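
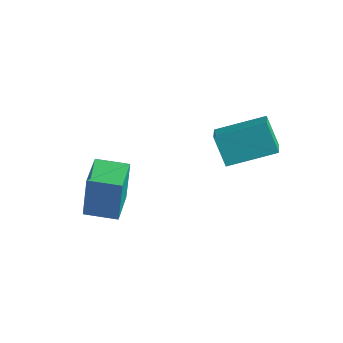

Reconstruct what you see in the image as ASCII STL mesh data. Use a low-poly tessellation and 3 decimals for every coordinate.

solid 
facet normal -0.797 -0.601 0.062
outer loop
vertex -3.108 -2.797 1.436
vertex -4.071 -1.547 1.169
vertex -3.009 -3.122 -0.443
endloop
endfacet
facet normal 0.602 -0.781 0.167
outer loop
vertex -1.909 -2.293 -0.529
vertex -3.108 -2.797 1.436
vertex -3.009 -3.122 -0.443
endloop
endfacet
facet normal -0.797 -0.601 0.062
outer loop
vertex -3.009 -3.122 -0.443
vertex -4.071 -1.547 1.169
vertex -3.972 -1.872 -0.711
endloop
endfacet
facet normal 0.052 -0.171 -0.984
outer loop
vertex -3.972 -1.872 -0.711
vertex -1.909 -2.293 -0.529
vertex -3.009 -3.122 -0.443
endloop
endfacet
facet normal -0.052 0.170 0.984
outer loop
vertex -3.108 -2.797 1.436
vertex -2.971 -0.718 1.083
vertex -4.071 -1.547 1.169
endloop
endfacet
facet normal 0.602 -0.781 0.167
outer loop
vertex -2.008 -1.968 1.351
vertex -3.108 -2.797 1.436
vertex -1.909 -2.293 -0.529
endloop
endfacet
facet normal -0.052 0.171 0.984
outer loop
vertex -2.008 -1.968 1.351
vertex -2.971 -0.718 1.083
vertex -3.108 -2.797 1.436
endloop
endfacet
facet normal -0.602 0.781 -0.167
outer loop
vertex -4.071 -1.547 1.169
vertex -2.971 -0.718 1.083
vertex -3.972 -1.872 -0.711
endloop
endfacet
facet normal 0.052 -0.170 -0.984
outer loop
vertex -2.872 -1.043 -0.796
vertex -1.909 -2.293 -0.529
vertex -3.972 -1.872 -0.711
endloop
endfacet
facet normal -0.602 0.781 -0.167
outer loop
vertex -3.972 -1.872 -0.711
vertex -2.971 -0.718 1.083
vertex -2.872 -1.043 -0.796
endloop
endfacet
facet normal 0.797 0.601 -0.062
outer loop
vertex -2.872 -1.043 -0.796
vertex -2.008 -1.968 1.351
vertex -1.909 -2.293 -0.529
endloop
endfacet
facet normal 0.797 0.601 -0.062
outer loop
vertex -2.971 -0.718 1.083
vertex -2.008 -1.968 1.351
vertex -2.872 -1.043 -0.796
endloop
endfacet
facet normal -0.571 -0.759 -0.313
outer loop
vertex 0.302 0.516 4.456
vertex -0.273 1.113 4.057
vertex 1.058 0.443 3.256
endloop
endfacet
facet normal 0.625 -0.649 0.433
outer loop
vertex 2.233 2.007 3.903
vertex 0.302 0.516 4.456
vertex 1.058 0.443 3.256
endloop
endfacet
facet normal -0.571 -0.758 -0.314
outer loop
vertex 1.058 0.443 3.256
vertex -0.273 1.113 4.057
vertex 0.483 1.041 2.858
endloop
endfacet
facet normal 0.532 -0.050 -0.845
outer loop
vertex 0.483 1.041 2.858
vertex 2.233 2.007 3.903
vertex 1.058 0.443 3.256
endloop
endfacet
facet normal -0.533 0.051 0.845
outer loop
vertex 0.302 0.516 4.456
vertex 0.902 2.677 4.704
vertex -0.273 1.113 4.057
endloop
endfacet
facet normal 0.625 -0.649 0.433
outer loop
vertex 1.477 2.079 5.102
vertex 0.302 0.516 4.456
vertex 2.233 2.007 3.903
endloop
endfacet
facet normal -0.532 0.051 0.845
outer loop
vertex 1.477 2.079 5.102
vertex 0.902 2.677 4.704
vertex 0.302 0.516 4.456
endloop
endfacet
facet normal -0.625 0.649 -0.433
outer loop
vertex -0.273 1.113 4.057
vertex 0.902 2.677 4.704
vertex 0.483 1.041 2.858
endloop
endfacet
facet normal 0.533 -0.051 -0.845
outer loop
vertex 1.658 2.604 3.504
vertex 2.233 2.007 3.903
vertex 0.483 1.041 2.858
endloop
endfacet
facet normal -0.625 0.649 -0.433
outer loop
vertex 0.483 1.041 2.858
vertex 0.902 2.677 4.704
vertex 1.658 2.604 3.504
endloop
endfacet
facet normal 0.570 0.759 0.314
outer loop
vertex 1.658 2.604 3.504
vertex 1.477 2.079 5.102
vertex 2.233 2.007 3.903
endloop
endfacet
facet normal 0.571 0.758 0.314
outer loop
vertex 0.902 2.677 4.704
vertex 1.477 2.079 5.102
vertex 1.658 2.604 3.504
endloop
endfacet

endsolid


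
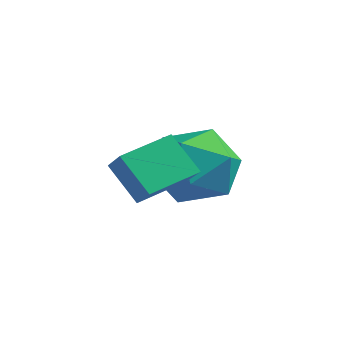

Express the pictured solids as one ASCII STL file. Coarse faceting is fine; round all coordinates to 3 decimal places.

solid 
facet normal -0.693 0.334 -0.638
outer loop
vertex -0.122 -3.751 0.257
vertex 0.193 -2.535 0.552
vertex 0.651 -3.748 -0.581
endloop
endfacet
facet normal -0.244 -0.943 -0.228
outer loop
vertex 1.227 -4.025 -0.052
vertex -0.122 -3.751 0.257
vertex 0.651 -3.748 -0.581
endloop
endfacet
facet normal -0.694 0.334 -0.638
outer loop
vertex 0.651 -3.748 -0.581
vertex 0.193 -2.535 0.552
vertex 0.966 -2.532 -0.287
endloop
endfacet
facet normal 0.677 0.003 -0.736
outer loop
vertex 0.966 -2.532 -0.287
vertex 1.227 -4.025 -0.052
vertex 0.651 -3.748 -0.581
endloop
endfacet
facet normal -0.677 -0.003 0.736
outer loop
vertex -0.122 -3.751 0.257
vertex 0.769 -2.812 1.081
vertex 0.193 -2.535 0.552
endloop
endfacet
facet normal -0.244 -0.943 -0.228
outer loop
vertex 0.454 -4.028 0.787
vertex -0.122 -3.751 0.257
vertex 1.227 -4.025 -0.052
endloop
endfacet
facet normal -0.678 -0.002 0.735
outer loop
vertex 0.454 -4.028 0.787
vertex 0.769 -2.812 1.081
vertex -0.122 -3.751 0.257
endloop
endfacet
facet normal 0.244 0.943 0.228
outer loop
vertex 0.193 -2.535 0.552
vertex 0.769 -2.812 1.081
vertex 0.966 -2.532 -0.287
endloop
endfacet
facet normal 0.678 0.003 -0.735
outer loop
vertex 1.542 -2.809 0.243
vertex 1.227 -4.025 -0.052
vertex 0.966 -2.532 -0.287
endloop
endfacet
facet normal 0.244 0.943 0.228
outer loop
vertex 0.966 -2.532 -0.287
vertex 0.769 -2.812 1.081
vertex 1.542 -2.809 0.243
endloop
endfacet
facet normal 0.694 -0.334 0.638
outer loop
vertex 1.542 -2.809 0.243
vertex 0.454 -4.028 0.787
vertex 1.227 -4.025 -0.052
endloop
endfacet
facet normal 0.693 -0.334 0.638
outer loop
vertex 0.769 -2.812 1.081
vertex 0.454 -4.028 0.787
vertex 1.542 -2.809 0.243
endloop
endfacet
facet normal -0.015 0.925 0.381
outer loop
vertex -0.292 -0.593 -0.362
vertex 0.335 -0.935 0.494
vertex 0.82 -0.546 -0.431
endloop
endfacet
facet normal -0.060 0.942 -0.331
outer loop
vertex -0.292 -0.593 -0.362
vertex 0.82 -0.546 -0.431
vertex 0.221 -0.892 -1.305
endloop
endfacet
facet normal -0.636 0.566 -0.525
outer loop
vertex -0.292 -0.593 -0.362
vertex 0.221 -0.892 -1.305
vertex -0.634 -1.495 -0.92
endloop
endfacet
facet normal -0.946 0.317 0.067
outer loop
vertex -0.292 -0.593 -0.362
vertex -0.634 -1.495 -0.92
vertex -0.564 -1.521 0.192
endloop
endfacet
facet normal -0.562 0.539 0.627
outer loop
vertex -0.292 -0.593 -0.362
vertex -0.564 -1.521 0.192
vertex 0.335 -0.935 0.494
endloop
endfacet
facet normal 0.516 0.614 -0.597
outer loop
vertex 0.221 -0.892 -1.305
vertex 0.82 -0.546 -0.431
vertex 1.164 -1.419 -1.032
endloop
endfacet
facet normal 0.589 0.587 0.556
outer loop
vertex 0.82 -0.546 -0.431
vertex 0.335 -0.935 0.494
vertex 1.234 -1.445 0.08
endloop
endfacet
facet normal -0.297 -0.037 0.954
outer loop
vertex 0.335 -0.935 0.494
vertex -0.564 -1.521 0.192
vertex 0.379 -2.048 0.465
endloop
endfacet
facet normal -0.917 -0.395 0.049
outer loop
vertex -0.564 -1.521 0.192
vertex -0.634 -1.495 -0.92
vertex -0.22 -2.394 -0.409
endloop
endfacet
facet normal -0.415 0.007 -0.910
outer loop
vertex -0.634 -1.495 -0.92
vertex 0.221 -0.892 -1.305
vertex 0.265 -2.005 -1.334
endloop
endfacet
facet normal 0.946 -0.317 -0.067
outer loop
vertex 0.892 -2.347 -0.478
vertex 1.164 -1.419 -1.032
vertex 1.234 -1.445 0.08
endloop
endfacet
facet normal 0.636 -0.566 0.525
outer loop
vertex 0.892 -2.347 -0.478
vertex 1.234 -1.445 0.08
vertex 0.379 -2.048 0.465
endloop
endfacet
facet normal 0.060 -0.942 0.331
outer loop
vertex 0.892 -2.347 -0.478
vertex 0.379 -2.048 0.465
vertex -0.22 -2.394 -0.409
endloop
endfacet
facet normal 0.015 -0.925 -0.381
outer loop
vertex 0.892 -2.347 -0.478
vertex -0.22 -2.394 -0.409
vertex 0.265 -2.005 -1.334
endloop
endfacet
facet normal 0.562 -0.539 -0.627
outer loop
vertex 0.892 -2.347 -0.478
vertex 0.265 -2.005 -1.334
vertex 1.164 -1.419 -1.032
endloop
endfacet
facet normal 0.917 0.395 -0.049
outer loop
vertex 1.234 -1.445 0.08
vertex 1.164 -1.419 -1.032
vertex 0.82 -0.546 -0.431
endloop
endfacet
facet normal 0.415 -0.007 0.910
outer loop
vertex 0.379 -2.048 0.465
vertex 1.234 -1.445 0.08
vertex 0.335 -0.935 0.494
endloop
endfacet
facet normal -0.516 -0.614 0.597
outer loop
vertex -0.22 -2.394 -0.409
vertex 0.379 -2.048 0.465
vertex -0.564 -1.521 0.192
endloop
endfacet
facet normal -0.589 -0.587 -0.556
outer loop
vertex 0.265 -2.005 -1.334
vertex -0.22 -2.394 -0.409
vertex -0.634 -1.495 -0.92
endloop
endfacet
facet normal 0.297 0.037 -0.954
outer loop
vertex 1.164 -1.419 -1.032
vertex 0.265 -2.005 -1.334
vertex 0.221 -0.892 -1.305
endloop
endfacet

endsolid


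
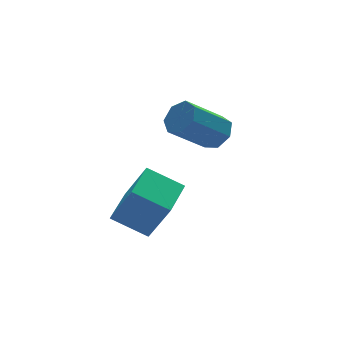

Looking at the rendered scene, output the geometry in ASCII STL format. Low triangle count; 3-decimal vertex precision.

solid 
facet normal 0.765 -0.027 -0.643
outer loop
vertex 0.272 0.926 3.492
vertex -0.147 0.575 3.008
vertex -0.052 1.294 3.091
endloop
endfacet
facet normal 0.391 0.813 0.431
outer loop
vertex 0.272 0.926 3.492
vertex -0.052 1.294 3.091
vertex -1.113 0.975 4.656
endloop
endfacet
facet normal 0.392 0.813 0.431
outer loop
vertex -1.113 0.975 4.656
vertex -0.052 1.294 3.091
vertex -1.437 1.344 4.255
endloop
endfacet
facet normal -0.765 0.028 0.644
outer loop
vertex -1.113 0.975 4.656
vertex -1.437 1.344 4.255
vertex -1.533 0.625 4.172
endloop
endfacet
facet normal 0.765 -0.027 -0.644
outer loop
vertex -0.052 1.294 3.091
vertex -0.147 0.575 3.008
vertex -0.448 1.121 2.628
endloop
endfacet
facet normal -0.155 0.962 -0.226
outer loop
vertex -0.052 1.294 3.091
vertex -0.448 1.121 2.628
vertex -1.437 1.344 4.255
endloop
endfacet
facet normal -0.155 0.962 -0.226
outer loop
vertex -1.437 1.344 4.255
vertex -0.448 1.121 2.628
vertex -1.833 1.171 3.792
endloop
endfacet
facet normal -0.765 0.028 0.644
outer loop
vertex -1.437 1.344 4.255
vertex -1.833 1.171 3.792
vertex -1.533 0.625 4.172
endloop
endfacet
facet normal 0.765 -0.026 -0.644
outer loop
vertex -0.448 1.121 2.628
vertex -0.147 0.575 3.008
vertex -0.617 0.537 2.451
endloop
endfacet
facet normal -0.585 0.386 -0.713
outer loop
vertex -0.448 1.121 2.628
vertex -0.617 0.537 2.451
vertex -1.833 1.171 3.792
endloop
endfacet
facet normal -0.585 0.386 -0.713
outer loop
vertex -1.833 1.171 3.792
vertex -0.617 0.537 2.451
vertex -2.002 0.587 3.615
endloop
endfacet
facet normal -0.766 0.027 0.643
outer loop
vertex -1.833 1.171 3.792
vertex -2.002 0.587 3.615
vertex -1.533 0.625 4.172
endloop
endfacet
facet normal 0.765 -0.027 -0.644
outer loop
vertex -0.617 0.537 2.451
vertex -0.147 0.575 3.008
vertex -0.433 -0.018 2.693
endloop
endfacet
facet normal -0.575 -0.480 -0.663
outer loop
vertex -0.617 0.537 2.451
vertex -0.433 -0.018 2.693
vertex -2.002 0.587 3.615
endloop
endfacet
facet normal -0.575 -0.479 -0.664
outer loop
vertex -2.002 0.587 3.615
vertex -0.433 -0.018 2.693
vertex -1.818 0.031 3.857
endloop
endfacet
facet normal -0.766 0.026 0.643
outer loop
vertex -2.002 0.587 3.615
vertex -1.818 0.031 3.857
vertex -1.533 0.625 4.172
endloop
endfacet
facet normal 0.766 -0.028 -0.643
outer loop
vertex -0.433 -0.018 2.693
vertex -0.147 0.575 3.008
vertex -0.034 -0.127 3.173
endloop
endfacet
facet normal -0.131 -0.985 -0.115
outer loop
vertex -0.433 -0.018 2.693
vertex -0.034 -0.127 3.173
vertex -1.818 0.031 3.857
endloop
endfacet
facet normal -0.131 -0.985 -0.113
outer loop
vertex -1.818 0.031 3.857
vertex -0.034 -0.127 3.173
vertex -1.419 -0.077 4.337
endloop
endfacet
facet normal -0.766 0.027 0.643
outer loop
vertex -1.818 0.031 3.857
vertex -1.419 -0.077 4.337
vertex -1.533 0.625 4.172
endloop
endfacet
facet normal 0.765 -0.028 -0.643
outer loop
vertex -0.034 -0.127 3.173
vertex -0.147 0.575 3.008
vertex 0.28 0.293 3.528
endloop
endfacet
facet normal 0.411 -0.748 0.521
outer loop
vertex -0.034 -0.127 3.173
vertex 0.28 0.293 3.528
vertex -1.419 -0.077 4.337
endloop
endfacet
facet normal 0.411 -0.748 0.521
outer loop
vertex -1.419 -0.077 4.337
vertex 0.28 0.293 3.528
vertex -1.105 0.343 4.692
endloop
endfacet
facet normal -0.765 0.027 0.644
outer loop
vertex -1.419 -0.077 4.337
vertex -1.105 0.343 4.692
vertex -1.533 0.625 4.172
endloop
endfacet
facet normal 0.765 -0.027 -0.643
outer loop
vertex 0.28 0.293 3.528
vertex -0.147 0.575 3.008
vertex 0.272 0.926 3.492
endloop
endfacet
facet normal 0.644 0.052 0.764
outer loop
vertex 0.28 0.293 3.528
vertex 0.272 0.926 3.492
vertex -1.105 0.343 4.692
endloop
endfacet
facet normal 0.644 0.052 0.764
outer loop
vertex -1.105 0.343 4.692
vertex 0.272 0.926 3.492
vertex -1.113 0.975 4.656
endloop
endfacet
facet normal -0.765 0.027 0.644
outer loop
vertex -1.105 0.343 4.692
vertex -1.113 0.975 4.656
vertex -1.533 0.625 4.172
endloop
endfacet
facet normal -0.720 -0.688 -0.096
outer loop
vertex -3.799 -2.883 2.514
vertex -4.716 -2.014 3.162
vertex -4.237 -2.212 0.992
endloop
endfacet
facet normal 0.646 -0.612 -0.456
outer loop
vertex -3.144 -1.166 1.138
vertex -3.799 -2.883 2.514
vertex -4.237 -2.212 0.992
endloop
endfacet
facet normal -0.719 -0.688 -0.096
outer loop
vertex -4.237 -2.212 0.992
vertex -4.716 -2.014 3.162
vertex -5.155 -1.343 1.64
endloop
endfacet
facet normal -0.255 0.390 -0.885
outer loop
vertex -5.155 -1.343 1.64
vertex -3.144 -1.166 1.138
vertex -4.237 -2.212 0.992
endloop
endfacet
facet normal 0.255 -0.390 0.885
outer loop
vertex -3.799 -2.883 2.514
vertex -3.623 -0.968 3.308
vertex -4.716 -2.014 3.162
endloop
endfacet
facet normal 0.646 -0.612 -0.456
outer loop
vertex -2.705 -1.837 2.66
vertex -3.799 -2.883 2.514
vertex -3.144 -1.166 1.138
endloop
endfacet
facet normal 0.255 -0.390 0.885
outer loop
vertex -2.705 -1.837 2.66
vertex -3.623 -0.968 3.308
vertex -3.799 -2.883 2.514
endloop
endfacet
facet normal -0.646 0.612 0.456
outer loop
vertex -4.716 -2.014 3.162
vertex -3.623 -0.968 3.308
vertex -5.155 -1.343 1.64
endloop
endfacet
facet normal -0.255 0.390 -0.885
outer loop
vertex -4.061 -0.297 1.786
vertex -3.144 -1.166 1.138
vertex -5.155 -1.343 1.64
endloop
endfacet
facet normal -0.646 0.612 0.456
outer loop
vertex -5.155 -1.343 1.64
vertex -3.623 -0.968 3.308
vertex -4.061 -0.297 1.786
endloop
endfacet
facet normal 0.720 0.688 0.096
outer loop
vertex -4.061 -0.297 1.786
vertex -2.705 -1.837 2.66
vertex -3.144 -1.166 1.138
endloop
endfacet
facet normal 0.719 0.688 0.096
outer loop
vertex -3.623 -0.968 3.308
vertex -2.705 -1.837 2.66
vertex -4.061 -0.297 1.786
endloop
endfacet

endsolid


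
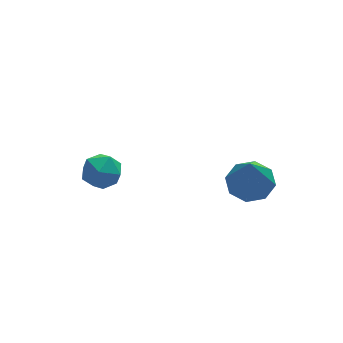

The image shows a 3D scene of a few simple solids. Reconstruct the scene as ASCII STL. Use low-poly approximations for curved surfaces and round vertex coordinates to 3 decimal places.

solid 
facet normal -0.038 0.975 -0.221
outer loop
vertex -3.312 4.351 -0.45
vertex -3.961 4.393 -0.153
vertex -3.378 4.506 0.245
endloop
endfacet
facet normal 0.636 0.764 -0.110
outer loop
vertex -3.312 4.351 -0.45
vertex -3.378 4.506 0.245
vertex -2.87 4.052 0.026
endloop
endfacet
facet normal 0.782 0.242 -0.574
outer loop
vertex -3.312 4.351 -0.45
vertex -2.87 4.052 0.026
vertex -3.14 3.659 -0.507
endloop
endfacet
facet normal 0.201 0.130 -0.971
outer loop
vertex -3.312 4.351 -0.45
vertex -3.14 3.659 -0.507
vertex -3.814 3.87 -0.618
endloop
endfacet
facet normal -0.307 0.583 -0.752
outer loop
vertex -3.312 4.351 -0.45
vertex -3.814 3.87 -0.618
vertex -3.961 4.393 -0.153
endloop
endfacet
facet normal 0.676 0.493 0.548
outer loop
vertex -2.87 4.052 0.026
vertex -3.378 4.506 0.245
vertex -3.246 3.91 0.618
endloop
endfacet
facet normal -0.413 0.833 0.369
outer loop
vertex -3.378 4.506 0.245
vertex -3.961 4.393 -0.153
vertex -3.92 4.121 0.507
endloop
endfacet
facet normal -0.848 0.198 -0.491
outer loop
vertex -3.961 4.393 -0.153
vertex -3.814 3.87 -0.618
vertex -4.19 3.728 -0.026
endloop
endfacet
facet normal -0.028 -0.535 -0.845
outer loop
vertex -3.814 3.87 -0.618
vertex -3.14 3.659 -0.507
vertex -3.682 3.274 -0.245
endloop
endfacet
facet normal 0.913 -0.353 -0.202
outer loop
vertex -3.14 3.659 -0.507
vertex -2.87 4.052 0.026
vertex -3.099 3.387 0.153
endloop
endfacet
facet normal -0.201 -0.130 0.971
outer loop
vertex -3.748 3.429 0.45
vertex -3.246 3.91 0.618
vertex -3.92 4.121 0.507
endloop
endfacet
facet normal -0.782 -0.242 0.574
outer loop
vertex -3.748 3.429 0.45
vertex -3.92 4.121 0.507
vertex -4.19 3.728 -0.026
endloop
endfacet
facet normal -0.636 -0.764 0.110
outer loop
vertex -3.748 3.429 0.45
vertex -4.19 3.728 -0.026
vertex -3.682 3.274 -0.245
endloop
endfacet
facet normal 0.038 -0.975 0.221
outer loop
vertex -3.748 3.429 0.45
vertex -3.682 3.274 -0.245
vertex -3.099 3.387 0.153
endloop
endfacet
facet normal 0.307 -0.583 0.752
outer loop
vertex -3.748 3.429 0.45
vertex -3.099 3.387 0.153
vertex -3.246 3.91 0.618
endloop
endfacet
facet normal 0.028 0.535 0.845
outer loop
vertex -3.92 4.121 0.507
vertex -3.246 3.91 0.618
vertex -3.378 4.506 0.245
endloop
endfacet
facet normal -0.913 0.353 0.202
outer loop
vertex -4.19 3.728 -0.026
vertex -3.92 4.121 0.507
vertex -3.961 4.393 -0.153
endloop
endfacet
facet normal -0.676 -0.493 -0.548
outer loop
vertex -3.682 3.274 -0.245
vertex -4.19 3.728 -0.026
vertex -3.814 3.87 -0.618
endloop
endfacet
facet normal 0.413 -0.833 -0.369
outer loop
vertex -3.099 3.387 0.153
vertex -3.682 3.274 -0.245
vertex -3.14 3.659 -0.507
endloop
endfacet
facet normal 0.848 -0.198 0.491
outer loop
vertex -3.246 3.91 0.618
vertex -3.099 3.387 0.153
vertex -2.87 4.052 0.026
endloop
endfacet
facet normal 0.185 0.414 -0.891
outer loop
vertex 0.356 1.326 1.609
vertex 0.01 0.763 1.276
vertex -0.198 1.423 1.539
endloop
endfacet
facet normal 0.031 0.695 0.718
outer loop
vertex 0.356 1.326 1.609
vertex -0.198 1.423 1.539
vertex -0.33 -0.003 2.924
endloop
endfacet
facet normal 0.185 0.413 -0.892
outer loop
vertex -0.198 1.423 1.539
vertex 0.01 0.763 1.276
vertex -0.63 1.133 1.315
endloop
endfacet
facet normal -0.645 0.562 0.517
outer loop
vertex -0.198 1.423 1.539
vertex -0.63 1.133 1.315
vertex -0.33 -0.003 2.924
endloop
endfacet
facet normal 0.185 0.414 -0.892
outer loop
vertex -0.63 1.133 1.315
vertex 0.01 0.763 1.276
vertex -0.687 0.626 1.068
endloop
endfacet
facet normal -0.981 0.016 0.194
outer loop
vertex -0.63 1.133 1.315
vertex -0.687 0.626 1.068
vertex -0.33 -0.003 2.924
endloop
endfacet
facet normal 0.184 0.415 -0.891
outer loop
vertex -0.687 0.626 1.068
vertex 0.01 0.763 1.276
vertex -0.336 0.2 0.942
endloop
endfacet
facet normal -0.779 -0.624 -0.062
outer loop
vertex -0.687 0.626 1.068
vertex -0.336 0.2 0.942
vertex -0.33 -0.003 2.924
endloop
endfacet
facet normal 0.184 0.415 -0.891
outer loop
vertex -0.336 0.2 0.942
vertex 0.01 0.763 1.276
vertex 0.218 0.104 1.012
endloop
endfacet
facet normal -0.158 -0.982 -0.100
outer loop
vertex -0.336 0.2 0.942
vertex 0.218 0.104 1.012
vertex -0.33 -0.003 2.924
endloop
endfacet
facet normal 0.184 0.415 -0.891
outer loop
vertex 0.218 0.104 1.012
vertex 0.01 0.763 1.276
vertex 0.65 0.394 1.236
endloop
endfacet
facet normal 0.518 -0.849 0.101
outer loop
vertex 0.218 0.104 1.012
vertex 0.65 0.394 1.236
vertex -0.33 -0.003 2.924
endloop
endfacet
facet normal 0.183 0.414 -0.891
outer loop
vertex 0.65 0.394 1.236
vertex 0.01 0.763 1.276
vertex 0.707 0.9 1.483
endloop
endfacet
facet normal 0.853 -0.303 0.424
outer loop
vertex 0.65 0.394 1.236
vertex 0.707 0.9 1.483
vertex -0.33 -0.003 2.924
endloop
endfacet
facet normal 0.183 0.415 -0.891
outer loop
vertex 0.707 0.9 1.483
vertex 0.01 0.763 1.276
vertex 0.356 1.326 1.609
endloop
endfacet
facet normal 0.652 0.336 0.680
outer loop
vertex 0.707 0.9 1.483
vertex 0.356 1.326 1.609
vertex -0.33 -0.003 2.924
endloop
endfacet

endsolid


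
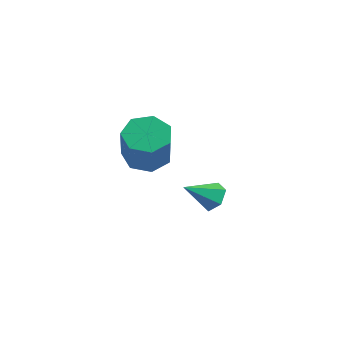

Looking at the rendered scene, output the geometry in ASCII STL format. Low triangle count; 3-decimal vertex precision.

solid 
facet normal -0.630 0.364 -0.686
outer loop
vertex -1.711 -0.084 -1.094
vertex -2.294 -0.574 -0.819
vertex -2.115 0.18 -0.583
endloop
endfacet
facet normal 0.522 0.852 -0.028
outer loop
vertex -1.711 -0.084 -1.094
vertex -2.115 0.18 -0.583
vertex -0.444 -0.815 0.283
endloop
endfacet
facet normal 0.522 0.853 -0.027
outer loop
vertex -0.444 -0.815 0.283
vertex -2.115 0.18 -0.583
vertex -0.848 -0.552 0.795
endloop
endfacet
facet normal 0.631 -0.363 0.685
outer loop
vertex -0.444 -0.815 0.283
vertex -0.848 -0.552 0.795
vertex -1.026 -1.306 0.559
endloop
endfacet
facet normal -0.631 0.364 -0.685
outer loop
vertex -2.115 0.18 -0.583
vertex -2.294 -0.574 -0.819
vertex -2.654 -0.125 -0.249
endloop
endfacet
facet normal -0.124 0.824 0.552
outer loop
vertex -2.115 0.18 -0.583
vertex -2.654 -0.125 -0.249
vertex -0.848 -0.552 0.795
endloop
endfacet
facet normal -0.124 0.825 0.551
outer loop
vertex -0.848 -0.552 0.795
vertex -2.654 -0.125 -0.249
vertex -1.386 -0.856 1.129
endloop
endfacet
facet normal 0.631 -0.363 0.685
outer loop
vertex -0.848 -0.552 0.795
vertex -1.386 -0.856 1.129
vertex -1.026 -1.306 0.559
endloop
endfacet
facet normal -0.631 0.364 -0.685
outer loop
vertex -2.654 -0.125 -0.249
vertex -2.294 -0.574 -0.819
vertex -2.921 -0.768 -0.345
endloop
endfacet
facet normal -0.677 0.174 0.715
outer loop
vertex -2.654 -0.125 -0.249
vertex -2.921 -0.768 -0.345
vertex -1.386 -0.856 1.129
endloop
endfacet
facet normal -0.677 0.175 0.715
outer loop
vertex -1.386 -0.856 1.129
vertex -2.921 -0.768 -0.345
vertex -1.654 -1.499 1.033
endloop
endfacet
facet normal 0.630 -0.365 0.686
outer loop
vertex -1.386 -0.856 1.129
vertex -1.654 -1.499 1.033
vertex -1.026 -1.306 0.559
endloop
endfacet
facet normal -0.631 0.363 -0.686
outer loop
vertex -2.921 -0.768 -0.345
vertex -2.294 -0.574 -0.819
vertex -2.716 -1.265 -0.797
endloop
endfacet
facet normal -0.719 -0.606 0.340
outer loop
vertex -2.921 -0.768 -0.345
vertex -2.716 -1.265 -0.797
vertex -1.654 -1.499 1.033
endloop
endfacet
facet normal -0.719 -0.606 0.340
outer loop
vertex -1.654 -1.499 1.033
vertex -2.716 -1.265 -0.797
vertex -1.449 -1.996 0.581
endloop
endfacet
facet normal 0.630 -0.364 0.686
outer loop
vertex -1.654 -1.499 1.033
vertex -1.449 -1.996 0.581
vertex -1.026 -1.306 0.559
endloop
endfacet
facet normal -0.631 0.363 -0.686
outer loop
vertex -2.716 -1.265 -0.797
vertex -2.294 -0.574 -0.819
vertex -2.193 -1.242 -1.266
endloop
endfacet
facet normal -0.220 -0.931 -0.291
outer loop
vertex -2.716 -1.265 -0.797
vertex -2.193 -1.242 -1.266
vertex -1.449 -1.996 0.581
endloop
endfacet
facet normal -0.222 -0.931 -0.291
outer loop
vertex -1.449 -1.996 0.581
vertex -2.193 -1.242 -1.266
vertex -0.926 -1.974 0.112
endloop
endfacet
facet normal 0.630 -0.364 0.686
outer loop
vertex -1.449 -1.996 0.581
vertex -0.926 -1.974 0.112
vertex -1.026 -1.306 0.559
endloop
endfacet
facet normal -0.630 0.364 -0.686
outer loop
vertex -2.193 -1.242 -1.266
vertex -2.294 -0.574 -0.819
vertex -1.746 -0.716 -1.398
endloop
endfacet
facet normal 0.445 -0.554 -0.703
outer loop
vertex -2.193 -1.242 -1.266
vertex -1.746 -0.716 -1.398
vertex -0.926 -1.974 0.112
endloop
endfacet
facet normal 0.444 -0.555 -0.703
outer loop
vertex -0.926 -1.974 0.112
vertex -1.746 -0.716 -1.398
vertex -0.478 -1.448 -0.02
endloop
endfacet
facet normal 0.630 -0.365 0.686
outer loop
vertex -0.926 -1.974 0.112
vertex -0.478 -1.448 -0.02
vertex -1.026 -1.306 0.559
endloop
endfacet
facet normal -0.630 0.365 -0.686
outer loop
vertex -1.746 -0.716 -1.398
vertex -2.294 -0.574 -0.819
vertex -1.711 -0.084 -1.094
endloop
endfacet
facet normal 0.774 0.239 -0.586
outer loop
vertex -1.746 -0.716 -1.398
vertex -1.711 -0.084 -1.094
vertex -0.478 -1.448 -0.02
endloop
endfacet
facet normal 0.774 0.239 -0.586
outer loop
vertex -0.478 -1.448 -0.02
vertex -1.711 -0.084 -1.094
vertex -0.444 -0.815 0.283
endloop
endfacet
facet normal 0.631 -0.362 0.686
outer loop
vertex -0.478 -1.448 -0.02
vertex -0.444 -0.815 0.283
vertex -1.026 -1.306 0.559
endloop
endfacet
facet normal 0.054 0.862 -0.505
outer loop
vertex -2.788 2.711 -3.255
vertex -3.215 2.49 -3.678
vertex -3.414 2.807 -3.158
endloop
endfacet
facet normal 0.168 0.108 0.980
outer loop
vertex -2.788 2.711 -3.255
vertex -3.414 2.807 -3.158
vertex -3.285 1.37 -3.022
endloop
endfacet
facet normal 0.053 0.862 -0.505
outer loop
vertex -3.414 2.807 -3.158
vertex -3.215 2.49 -3.678
vertex -3.841 2.586 -3.58
endloop
endfacet
facet normal -0.704 0.004 0.710
outer loop
vertex -3.414 2.807 -3.158
vertex -3.841 2.586 -3.58
vertex -3.285 1.37 -3.022
endloop
endfacet
facet normal 0.053 0.862 -0.504
outer loop
vertex -3.841 2.586 -3.58
vertex -3.215 2.49 -3.678
vertex -3.642 2.27 -4.1
endloop
endfacet
facet normal -0.894 -0.442 -0.073
outer loop
vertex -3.841 2.586 -3.58
vertex -3.642 2.27 -4.1
vertex -3.285 1.37 -3.022
endloop
endfacet
facet normal 0.053 0.862 -0.504
outer loop
vertex -3.642 2.27 -4.1
vertex -3.215 2.49 -3.678
vertex -3.017 2.174 -4.198
endloop
endfacet
facet normal -0.212 -0.784 -0.584
outer loop
vertex -3.642 2.27 -4.1
vertex -3.017 2.174 -4.198
vertex -3.285 1.37 -3.022
endloop
endfacet
facet normal 0.053 0.862 -0.504
outer loop
vertex -3.017 2.174 -4.198
vertex -3.215 2.49 -3.678
vertex -2.59 2.395 -3.775
endloop
endfacet
facet normal 0.663 -0.680 -0.314
outer loop
vertex -3.017 2.174 -4.198
vertex -2.59 2.395 -3.775
vertex -3.285 1.37 -3.022
endloop
endfacet
facet normal 0.053 0.862 -0.504
outer loop
vertex -2.59 2.395 -3.775
vertex -3.215 2.49 -3.678
vertex -2.788 2.711 -3.255
endloop
endfacet
facet normal 0.852 -0.235 0.467
outer loop
vertex -2.59 2.395 -3.775
vertex -2.788 2.711 -3.255
vertex -3.285 1.37 -3.022
endloop
endfacet

endsolid


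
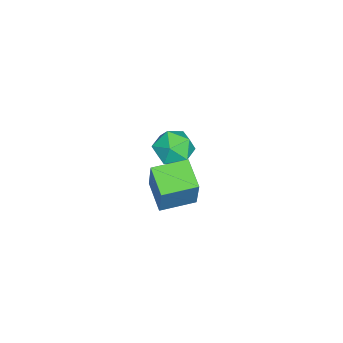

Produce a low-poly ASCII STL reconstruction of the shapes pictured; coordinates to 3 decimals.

solid 
facet normal 0.233 0.176 0.957
outer loop
vertex -1.892 0.898 1.257
vertex -1.997 -0.084 1.463
vertex -1.099 0.279 1.178
endloop
endfacet
facet normal 0.555 0.644 0.526
outer loop
vertex -1.892 0.898 1.257
vertex -1.099 0.279 1.178
vertex -1.258 0.988 0.477
endloop
endfacet
facet normal 0.050 0.987 0.155
outer loop
vertex -1.892 0.898 1.257
vertex -1.258 0.988 0.477
vertex -2.253 1.062 0.329
endloop
endfacet
facet normal -0.583 0.730 0.356
outer loop
vertex -1.892 0.898 1.257
vertex -2.253 1.062 0.329
vertex -2.71 0.4 0.939
endloop
endfacet
facet normal -0.471 0.229 0.852
outer loop
vertex -1.892 0.898 1.257
vertex -2.71 0.4 0.939
vertex -1.997 -0.084 1.463
endloop
endfacet
facet normal 0.958 0.278 0.064
outer loop
vertex -1.258 0.988 0.477
vertex -1.099 0.279 1.178
vertex -0.97 0.06 0.201
endloop
endfacet
facet normal 0.436 -0.480 0.762
outer loop
vertex -1.099 0.279 1.178
vertex -1.997 -0.084 1.463
vertex -1.427 -0.602 0.811
endloop
endfacet
facet normal -0.703 -0.394 0.592
outer loop
vertex -1.997 -0.084 1.463
vertex -2.71 0.4 0.939
vertex -2.422 -0.528 0.663
endloop
endfacet
facet normal -0.884 0.417 -0.210
outer loop
vertex -2.71 0.4 0.939
vertex -2.253 1.062 0.329
vertex -2.581 0.181 -0.038
endloop
endfacet
facet normal 0.142 0.832 -0.537
outer loop
vertex -2.253 1.062 0.329
vertex -1.258 0.988 0.477
vertex -1.683 0.544 -0.323
endloop
endfacet
facet normal 0.583 -0.730 -0.356
outer loop
vertex -1.788 -0.438 -0.117
vertex -0.97 0.06 0.201
vertex -1.427 -0.602 0.811
endloop
endfacet
facet normal -0.050 -0.987 -0.155
outer loop
vertex -1.788 -0.438 -0.117
vertex -1.427 -0.602 0.811
vertex -2.422 -0.528 0.663
endloop
endfacet
facet normal -0.555 -0.644 -0.526
outer loop
vertex -1.788 -0.438 -0.117
vertex -2.422 -0.528 0.663
vertex -2.581 0.181 -0.038
endloop
endfacet
facet normal -0.233 -0.176 -0.957
outer loop
vertex -1.788 -0.438 -0.117
vertex -2.581 0.181 -0.038
vertex -1.683 0.544 -0.323
endloop
endfacet
facet normal 0.471 -0.229 -0.852
outer loop
vertex -1.788 -0.438 -0.117
vertex -1.683 0.544 -0.323
vertex -0.97 0.06 0.201
endloop
endfacet
facet normal 0.884 -0.417 0.210
outer loop
vertex -1.427 -0.602 0.811
vertex -0.97 0.06 0.201
vertex -1.099 0.279 1.178
endloop
endfacet
facet normal -0.142 -0.832 0.537
outer loop
vertex -2.422 -0.528 0.663
vertex -1.427 -0.602 0.811
vertex -1.997 -0.084 1.463
endloop
endfacet
facet normal -0.958 -0.278 -0.064
outer loop
vertex -2.581 0.181 -0.038
vertex -2.422 -0.528 0.663
vertex -2.71 0.4 0.939
endloop
endfacet
facet normal -0.436 0.480 -0.762
outer loop
vertex -1.683 0.544 -0.323
vertex -2.581 0.181 -0.038
vertex -2.253 1.062 0.329
endloop
endfacet
facet normal 0.703 0.394 -0.592
outer loop
vertex -0.97 0.06 0.201
vertex -1.683 0.544 -0.323
vertex -1.258 0.988 0.477
endloop
endfacet
facet normal -0.758 -0.523 0.390
outer loop
vertex 2.979 0.697 3.795
vertex 2.152 1.98 3.909
vertex 2.279 0.403 2.042
endloop
endfacet
facet normal 0.540 -0.839 -0.075
outer loop
vertex 3.348 1.14 1.491
vertex 2.979 0.697 3.795
vertex 2.279 0.403 2.042
endloop
endfacet
facet normal -0.758 -0.523 0.390
outer loop
vertex 2.279 0.403 2.042
vertex 2.152 1.98 3.909
vertex 1.453 1.685 2.156
endloop
endfacet
facet normal -0.366 -0.154 -0.918
outer loop
vertex 1.453 1.685 2.156
vertex 3.348 1.14 1.491
vertex 2.279 0.403 2.042
endloop
endfacet
facet normal 0.366 0.155 0.918
outer loop
vertex 2.979 0.697 3.795
vertex 3.221 2.717 3.358
vertex 2.152 1.98 3.909
endloop
endfacet
facet normal 0.541 -0.838 -0.075
outer loop
vertex 4.047 1.435 3.244
vertex 2.979 0.697 3.795
vertex 3.348 1.14 1.491
endloop
endfacet
facet normal 0.367 0.155 0.917
outer loop
vertex 4.047 1.435 3.244
vertex 3.221 2.717 3.358
vertex 2.979 0.697 3.795
endloop
endfacet
facet normal -0.540 0.838 0.074
outer loop
vertex 2.152 1.98 3.909
vertex 3.221 2.717 3.358
vertex 1.453 1.685 2.156
endloop
endfacet
facet normal -0.366 -0.155 -0.917
outer loop
vertex 2.521 2.423 1.605
vertex 3.348 1.14 1.491
vertex 1.453 1.685 2.156
endloop
endfacet
facet normal -0.540 0.838 0.075
outer loop
vertex 1.453 1.685 2.156
vertex 3.221 2.717 3.358
vertex 2.521 2.423 1.605
endloop
endfacet
facet normal 0.758 0.523 -0.390
outer loop
vertex 2.521 2.423 1.605
vertex 4.047 1.435 3.244
vertex 3.348 1.14 1.491
endloop
endfacet
facet normal 0.758 0.523 -0.390
outer loop
vertex 3.221 2.717 3.358
vertex 4.047 1.435 3.244
vertex 2.521 2.423 1.605
endloop
endfacet

endsolid


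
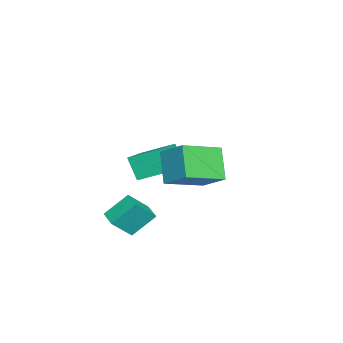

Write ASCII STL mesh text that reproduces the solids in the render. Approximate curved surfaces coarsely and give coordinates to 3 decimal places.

solid 
facet normal -0.483 0.492 -0.724
outer loop
vertex 2.66 0.825 -0.604
vertex 3.389 1.375 -0.717
vertex 3.221 -0.131 -1.628
endloop
endfacet
facet normal -0.793 -0.597 0.123
outer loop
vertex 3.931 -0.855 -0.563
vertex 2.66 0.825 -0.604
vertex 3.221 -0.131 -1.628
endloop
endfacet
facet normal -0.482 0.492 -0.725
outer loop
vertex 3.221 -0.131 -1.628
vertex 3.389 1.375 -0.717
vertex 3.951 0.418 -1.741
endloop
endfacet
facet normal 0.372 -0.634 -0.679
outer loop
vertex 3.951 0.418 -1.741
vertex 3.931 -0.855 -0.563
vertex 3.221 -0.131 -1.628
endloop
endfacet
facet normal -0.372 0.633 0.679
outer loop
vertex 2.66 0.825 -0.604
vertex 4.099 0.651 0.348
vertex 3.389 1.375 -0.717
endloop
endfacet
facet normal -0.793 -0.597 0.123
outer loop
vertex 3.369 0.102 0.461
vertex 2.66 0.825 -0.604
vertex 3.931 -0.855 -0.563
endloop
endfacet
facet normal -0.372 0.634 0.678
outer loop
vertex 3.369 0.102 0.461
vertex 4.099 0.651 0.348
vertex 2.66 0.825 -0.604
endloop
endfacet
facet normal 0.793 0.597 -0.123
outer loop
vertex 3.389 1.375 -0.717
vertex 4.099 0.651 0.348
vertex 3.951 0.418 -1.741
endloop
endfacet
facet normal 0.373 -0.633 -0.678
outer loop
vertex 4.66 -0.305 -0.676
vertex 3.931 -0.855 -0.563
vertex 3.951 0.418 -1.741
endloop
endfacet
facet normal 0.793 0.597 -0.123
outer loop
vertex 3.951 0.418 -1.741
vertex 4.099 0.651 0.348
vertex 4.66 -0.305 -0.676
endloop
endfacet
facet normal 0.483 -0.492 0.725
outer loop
vertex 4.66 -0.305 -0.676
vertex 3.369 0.102 0.461
vertex 3.931 -0.855 -0.563
endloop
endfacet
facet normal 0.483 -0.493 0.724
outer loop
vertex 4.099 0.651 0.348
vertex 3.369 0.102 0.461
vertex 4.66 -0.305 -0.676
endloop
endfacet
facet normal -0.621 -0.246 0.744
outer loop
vertex 3.703 2.618 4.108
vertex 2.266 4.023 3.373
vertex 3.06 1.484 3.197
endloop
endfacet
facet normal 0.671 -0.657 0.344
outer loop
vertex 4.154 1.917 1.887
vertex 3.703 2.618 4.108
vertex 3.06 1.484 3.197
endloop
endfacet
facet normal -0.622 -0.246 0.744
outer loop
vertex 3.06 1.484 3.197
vertex 2.266 4.023 3.373
vertex 1.624 2.889 2.461
endloop
endfacet
facet normal -0.404 -0.713 -0.573
outer loop
vertex 1.624 2.889 2.461
vertex 4.154 1.917 1.887
vertex 3.06 1.484 3.197
endloop
endfacet
facet normal 0.404 0.713 0.573
outer loop
vertex 3.703 2.618 4.108
vertex 3.36 4.456 2.063
vertex 2.266 4.023 3.373
endloop
endfacet
facet normal 0.672 -0.656 0.344
outer loop
vertex 4.796 3.051 2.799
vertex 3.703 2.618 4.108
vertex 4.154 1.917 1.887
endloop
endfacet
facet normal 0.404 0.713 0.573
outer loop
vertex 4.796 3.051 2.799
vertex 3.36 4.456 2.063
vertex 3.703 2.618 4.108
endloop
endfacet
facet normal -0.671 0.657 -0.344
outer loop
vertex 2.266 4.023 3.373
vertex 3.36 4.456 2.063
vertex 1.624 2.889 2.461
endloop
endfacet
facet normal -0.404 -0.713 -0.573
outer loop
vertex 2.717 3.322 1.152
vertex 4.154 1.917 1.887
vertex 1.624 2.889 2.461
endloop
endfacet
facet normal -0.671 0.657 -0.343
outer loop
vertex 1.624 2.889 2.461
vertex 3.36 4.456 2.063
vertex 2.717 3.322 1.152
endloop
endfacet
facet normal 0.621 0.246 -0.744
outer loop
vertex 2.717 3.322 1.152
vertex 4.796 3.051 2.799
vertex 4.154 1.917 1.887
endloop
endfacet
facet normal 0.621 0.245 -0.744
outer loop
vertex 3.36 4.456 2.063
vertex 4.796 3.051 2.799
vertex 2.717 3.322 1.152
endloop
endfacet
facet normal -0.333 -0.425 0.841
outer loop
vertex -0.756 -1.078 0.424
vertex -0.859 0.524 1.193
vertex -2.6 -0.892 -0.212
endloop
endfacet
facet normal 0.058 -0.900 -0.433
outer loop
vertex -2.141 -0.304 -1.373
vertex -0.756 -1.078 0.424
vertex -2.6 -0.892 -0.212
endloop
endfacet
facet normal -0.333 -0.426 0.841
outer loop
vertex -2.6 -0.892 -0.212
vertex -0.859 0.524 1.193
vertex -2.704 0.71 0.557
endloop
endfacet
facet normal -0.941 0.095 -0.324
outer loop
vertex -2.704 0.71 0.557
vertex -2.141 -0.304 -1.373
vertex -2.6 -0.892 -0.212
endloop
endfacet
facet normal 0.941 -0.095 0.324
outer loop
vertex -0.756 -1.078 0.424
vertex -0.4 1.112 0.032
vertex -0.859 0.524 1.193
endloop
endfacet
facet normal 0.058 -0.900 -0.433
outer loop
vertex -0.296 -0.49 -0.737
vertex -0.756 -1.078 0.424
vertex -2.141 -0.304 -1.373
endloop
endfacet
facet normal 0.941 -0.095 0.325
outer loop
vertex -0.296 -0.49 -0.737
vertex -0.4 1.112 0.032
vertex -0.756 -1.078 0.424
endloop
endfacet
facet normal -0.058 0.900 0.433
outer loop
vertex -0.859 0.524 1.193
vertex -0.4 1.112 0.032
vertex -2.704 0.71 0.557
endloop
endfacet
facet normal -0.941 0.095 -0.325
outer loop
vertex -2.244 1.298 -0.604
vertex -2.141 -0.304 -1.373
vertex -2.704 0.71 0.557
endloop
endfacet
facet normal -0.058 0.900 0.433
outer loop
vertex -2.704 0.71 0.557
vertex -0.4 1.112 0.032
vertex -2.244 1.298 -0.604
endloop
endfacet
facet normal 0.333 0.425 -0.842
outer loop
vertex -2.244 1.298 -0.604
vertex -0.296 -0.49 -0.737
vertex -2.141 -0.304 -1.373
endloop
endfacet
facet normal 0.333 0.426 -0.841
outer loop
vertex -0.4 1.112 0.032
vertex -0.296 -0.49 -0.737
vertex -2.244 1.298 -0.604
endloop
endfacet

endsolid


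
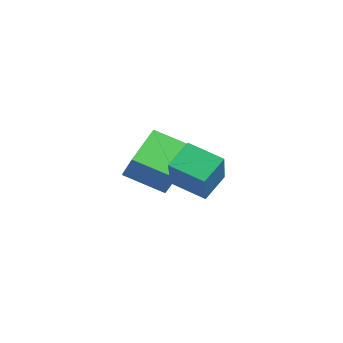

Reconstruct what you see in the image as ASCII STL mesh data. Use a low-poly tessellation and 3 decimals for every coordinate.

solid 
facet normal -0.709 0.221 -0.670
outer loop
vertex 1.472 3.22 -1.944
vertex 1.006 4.002 -1.193
vertex 2.273 4.201 -2.467
endloop
endfacet
facet normal 0.395 -0.662 -0.637
outer loop
vertex 3.754 3.738 -1.067
vertex 1.472 3.22 -1.944
vertex 2.273 4.201 -2.467
endloop
endfacet
facet normal -0.709 0.221 -0.670
outer loop
vertex 2.273 4.201 -2.467
vertex 1.006 4.002 -1.193
vertex 1.807 4.983 -1.716
endloop
endfacet
facet normal 0.585 0.715 -0.382
outer loop
vertex 1.807 4.983 -1.716
vertex 3.754 3.738 -1.067
vertex 2.273 4.201 -2.467
endloop
endfacet
facet normal -0.585 -0.715 0.382
outer loop
vertex 1.472 3.22 -1.944
vertex 2.487 3.539 0.207
vertex 1.006 4.002 -1.193
endloop
endfacet
facet normal 0.395 -0.662 -0.637
outer loop
vertex 2.953 2.757 -0.544
vertex 1.472 3.22 -1.944
vertex 3.754 3.738 -1.067
endloop
endfacet
facet normal -0.585 -0.715 0.382
outer loop
vertex 2.953 2.757 -0.544
vertex 2.487 3.539 0.207
vertex 1.472 3.22 -1.944
endloop
endfacet
facet normal -0.395 0.662 0.637
outer loop
vertex 1.006 4.002 -1.193
vertex 2.487 3.539 0.207
vertex 1.807 4.983 -1.716
endloop
endfacet
facet normal 0.585 0.715 -0.382
outer loop
vertex 3.288 4.52 -0.316
vertex 3.754 3.738 -1.067
vertex 1.807 4.983 -1.716
endloop
endfacet
facet normal -0.395 0.662 0.637
outer loop
vertex 1.807 4.983 -1.716
vertex 2.487 3.539 0.207
vertex 3.288 4.52 -0.316
endloop
endfacet
facet normal 0.709 -0.221 0.670
outer loop
vertex 3.288 4.52 -0.316
vertex 2.953 2.757 -0.544
vertex 3.754 3.738 -1.067
endloop
endfacet
facet normal 0.709 -0.221 0.670
outer loop
vertex 2.487 3.539 0.207
vertex 2.953 2.757 -0.544
vertex 3.288 4.52 -0.316
endloop
endfacet
facet normal -0.705 -0.056 -0.707
outer loop
vertex -1.814 3.121 -1.384
vertex -1.164 4.474 -2.138
vertex -0.802 2.118 -2.313
endloop
endfacet
facet normal -0.387 -0.806 0.449
outer loop
vertex 0.304 2.206 -1.202
vertex -1.814 3.121 -1.384
vertex -0.802 2.118 -2.313
endloop
endfacet
facet normal -0.704 -0.056 -0.708
outer loop
vertex -0.802 2.118 -2.313
vertex -1.164 4.474 -2.138
vertex -0.152 3.471 -3.066
endloop
endfacet
facet normal 0.595 -0.590 -0.546
outer loop
vertex -0.152 3.471 -3.066
vertex 0.304 2.206 -1.202
vertex -0.802 2.118 -2.313
endloop
endfacet
facet normal -0.595 0.590 0.546
outer loop
vertex -1.814 3.121 -1.384
vertex -0.058 4.562 -1.027
vertex -1.164 4.474 -2.138
endloop
endfacet
facet normal -0.387 -0.806 0.449
outer loop
vertex -0.708 3.209 -0.274
vertex -1.814 3.121 -1.384
vertex 0.304 2.206 -1.202
endloop
endfacet
facet normal -0.595 0.590 0.546
outer loop
vertex -0.708 3.209 -0.274
vertex -0.058 4.562 -1.027
vertex -1.814 3.121 -1.384
endloop
endfacet
facet normal 0.387 0.806 -0.449
outer loop
vertex -1.164 4.474 -2.138
vertex -0.058 4.562 -1.027
vertex -0.152 3.471 -3.066
endloop
endfacet
facet normal 0.595 -0.590 -0.546
outer loop
vertex 0.954 3.559 -1.956
vertex 0.304 2.206 -1.202
vertex -0.152 3.471 -3.066
endloop
endfacet
facet normal 0.386 0.806 -0.449
outer loop
vertex -0.152 3.471 -3.066
vertex -0.058 4.562 -1.027
vertex 0.954 3.559 -1.956
endloop
endfacet
facet normal 0.704 0.056 0.708
outer loop
vertex 0.954 3.559 -1.956
vertex -0.708 3.209 -0.274
vertex 0.304 2.206 -1.202
endloop
endfacet
facet normal 0.704 0.055 0.708
outer loop
vertex -0.058 4.562 -1.027
vertex -0.708 3.209 -0.274
vertex 0.954 3.559 -1.956
endloop
endfacet

endsolid


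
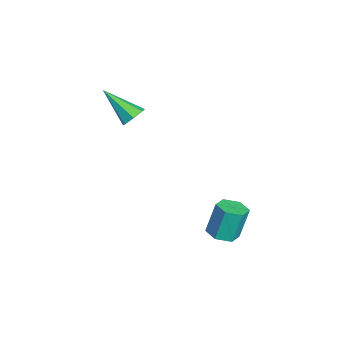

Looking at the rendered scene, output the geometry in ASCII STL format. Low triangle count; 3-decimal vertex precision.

solid 
facet normal 0.121 -0.263 -0.957
outer loop
vertex -0.181 2.266 -3.136
vertex -0.71 2.536 -3.277
vertex -0.19 2.854 -3.299
endloop
endfacet
facet normal 0.993 0.046 0.112
outer loop
vertex -0.181 2.266 -3.136
vertex -0.19 2.854 -3.299
vertex -0.341 2.615 -1.863
endloop
endfacet
facet normal 0.993 0.046 0.112
outer loop
vertex -0.341 2.615 -1.863
vertex -0.19 2.854 -3.299
vertex -0.35 3.203 -2.025
endloop
endfacet
facet normal -0.120 0.262 0.958
outer loop
vertex -0.341 2.615 -1.863
vertex -0.35 3.203 -2.025
vertex -0.87 2.884 -2.003
endloop
endfacet
facet normal 0.120 -0.262 -0.958
outer loop
vertex -0.19 2.854 -3.299
vertex -0.71 2.536 -3.277
vertex -0.719 3.124 -3.439
endloop
endfacet
facet normal 0.484 0.858 -0.174
outer loop
vertex -0.19 2.854 -3.299
vertex -0.719 3.124 -3.439
vertex -0.35 3.203 -2.025
endloop
endfacet
facet normal 0.483 0.858 -0.174
outer loop
vertex -0.35 3.203 -2.025
vertex -0.719 3.124 -3.439
vertex -0.879 3.472 -2.165
endloop
endfacet
facet normal -0.120 0.262 0.958
outer loop
vertex -0.35 3.203 -2.025
vertex -0.879 3.472 -2.165
vertex -0.87 2.884 -2.003
endloop
endfacet
facet normal 0.120 -0.262 -0.958
outer loop
vertex -0.719 3.124 -3.439
vertex -0.71 2.536 -3.277
vertex -1.239 2.805 -3.417
endloop
endfacet
facet normal -0.510 0.811 -0.286
outer loop
vertex -0.719 3.124 -3.439
vertex -1.239 2.805 -3.417
vertex -0.879 3.472 -2.165
endloop
endfacet
facet normal -0.508 0.812 -0.287
outer loop
vertex -0.879 3.472 -2.165
vertex -1.239 2.805 -3.417
vertex -1.399 3.154 -2.144
endloop
endfacet
facet normal -0.122 0.262 0.957
outer loop
vertex -0.879 3.472 -2.165
vertex -1.399 3.154 -2.144
vertex -0.87 2.884 -2.003
endloop
endfacet
facet normal 0.120 -0.262 -0.958
outer loop
vertex -1.239 2.805 -3.417
vertex -0.71 2.536 -3.277
vertex -1.23 2.217 -3.255
endloop
endfacet
facet normal -0.993 -0.046 -0.112
outer loop
vertex -1.239 2.805 -3.417
vertex -1.23 2.217 -3.255
vertex -1.399 3.154 -2.144
endloop
endfacet
facet normal -0.993 -0.046 -0.112
outer loop
vertex -1.399 3.154 -2.144
vertex -1.23 2.217 -3.255
vertex -1.39 2.566 -1.981
endloop
endfacet
facet normal -0.121 0.263 0.957
outer loop
vertex -1.399 3.154 -2.144
vertex -1.39 2.566 -1.981
vertex -0.87 2.884 -2.003
endloop
endfacet
facet normal 0.120 -0.262 -0.958
outer loop
vertex -1.23 2.217 -3.255
vertex -0.71 2.536 -3.277
vertex -0.701 1.948 -3.115
endloop
endfacet
facet normal -0.483 -0.858 0.175
outer loop
vertex -1.23 2.217 -3.255
vertex -0.701 1.948 -3.115
vertex -1.39 2.566 -1.981
endloop
endfacet
facet normal -0.484 -0.858 0.174
outer loop
vertex -1.39 2.566 -1.981
vertex -0.701 1.948 -3.115
vertex -0.861 2.296 -1.841
endloop
endfacet
facet normal -0.120 0.262 0.958
outer loop
vertex -1.39 2.566 -1.981
vertex -0.861 2.296 -1.841
vertex -0.87 2.884 -2.003
endloop
endfacet
facet normal 0.122 -0.262 -0.957
outer loop
vertex -0.701 1.948 -3.115
vertex -0.71 2.536 -3.277
vertex -0.181 2.266 -3.136
endloop
endfacet
facet normal 0.508 -0.812 0.286
outer loop
vertex -0.701 1.948 -3.115
vertex -0.181 2.266 -3.136
vertex -0.861 2.296 -1.841
endloop
endfacet
facet normal 0.510 -0.811 0.286
outer loop
vertex -0.861 2.296 -1.841
vertex -0.181 2.266 -3.136
vertex -0.341 2.615 -1.863
endloop
endfacet
facet normal -0.120 0.262 0.958
outer loop
vertex -0.861 2.296 -1.841
vertex -0.341 2.615 -1.863
vertex -0.87 2.884 -2.003
endloop
endfacet
facet normal 0.383 0.678 -0.627
outer loop
vertex -2.282 -0.521 1.622
vertex -2.726 -0.521 1.351
vertex -2.592 -0.222 1.756
endloop
endfacet
facet normal 0.484 0.113 0.868
outer loop
vertex -2.282 -0.521 1.622
vertex -2.592 -0.222 1.756
vertex -3.334 -1.599 2.349
endloop
endfacet
facet normal 0.383 0.678 -0.627
outer loop
vertex -2.592 -0.222 1.756
vertex -2.726 -0.521 1.351
vertex -3.003 -0.148 1.585
endloop
endfacet
facet normal -0.256 0.495 0.830
outer loop
vertex -2.592 -0.222 1.756
vertex -3.003 -0.148 1.585
vertex -3.334 -1.599 2.349
endloop
endfacet
facet normal 0.383 0.678 -0.627
outer loop
vertex -3.003 -0.148 1.585
vertex -2.726 -0.521 1.351
vertex -3.205 -0.355 1.238
endloop
endfacet
facet normal -0.884 0.359 0.300
outer loop
vertex -3.003 -0.148 1.585
vertex -3.205 -0.355 1.238
vertex -3.334 -1.599 2.349
endloop
endfacet
facet normal 0.383 0.678 -0.627
outer loop
vertex -3.205 -0.355 1.238
vertex -2.726 -0.521 1.351
vertex -3.046 -0.686 0.977
endloop
endfacet
facet normal -0.927 -0.191 -0.322
outer loop
vertex -3.205 -0.355 1.238
vertex -3.046 -0.686 0.977
vertex -3.334 -1.599 2.349
endloop
endfacet
facet normal 0.383 0.679 -0.627
outer loop
vertex -3.046 -0.686 0.977
vertex -2.726 -0.521 1.351
vertex -2.646 -0.893 0.997
endloop
endfacet
facet normal -0.356 -0.742 -0.568
outer loop
vertex -3.046 -0.686 0.977
vertex -2.646 -0.893 0.997
vertex -3.334 -1.599 2.349
endloop
endfacet
facet normal 0.383 0.679 -0.627
outer loop
vertex -2.646 -0.893 0.997
vertex -2.726 -0.521 1.351
vertex -2.306 -0.82 1.284
endloop
endfacet
facet normal 0.403 -0.879 -0.254
outer loop
vertex -2.646 -0.893 0.997
vertex -2.306 -0.82 1.284
vertex -3.334 -1.599 2.349
endloop
endfacet
facet normal 0.383 0.678 -0.627
outer loop
vertex -2.306 -0.82 1.284
vertex -2.726 -0.521 1.351
vertex -2.282 -0.521 1.622
endloop
endfacet
facet normal 0.777 -0.498 0.385
outer loop
vertex -2.306 -0.82 1.284
vertex -2.282 -0.521 1.622
vertex -3.334 -1.599 2.349
endloop
endfacet

endsolid


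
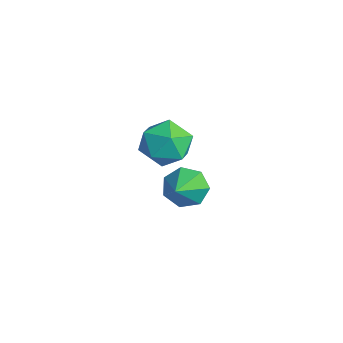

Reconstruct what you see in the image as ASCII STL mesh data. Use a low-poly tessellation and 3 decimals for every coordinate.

solid 
facet normal -0.281 0.784 0.554
outer loop
vertex -2.896 -3.213 3.034
vertex -2.551 -3.719 3.926
vertex -1.875 -3.083 3.369
endloop
endfacet
facet normal -0.092 0.990 -0.103
outer loop
vertex -2.896 -3.213 3.034
vertex -1.875 -3.083 3.369
vertex -2.086 -3.212 2.315
endloop
endfacet
facet normal -0.507 0.646 -0.571
outer loop
vertex -2.896 -3.213 3.034
vertex -2.086 -3.212 2.315
vertex -2.893 -3.929 2.221
endloop
endfacet
facet normal -0.953 0.227 -0.203
outer loop
vertex -2.896 -3.213 3.034
vertex -2.893 -3.929 2.221
vertex -3.18 -4.242 3.217
endloop
endfacet
facet normal -0.813 0.312 0.491
outer loop
vertex -2.896 -3.213 3.034
vertex -3.18 -4.242 3.217
vertex -2.551 -3.719 3.926
endloop
endfacet
facet normal 0.582 0.785 -0.213
outer loop
vertex -2.086 -3.212 2.315
vertex -1.875 -3.083 3.369
vertex -1.24 -3.718 2.763
endloop
endfacet
facet normal 0.276 0.451 0.849
outer loop
vertex -1.875 -3.083 3.369
vertex -2.551 -3.719 3.926
vertex -1.527 -4.031 3.759
endloop
endfacet
facet normal -0.584 -0.313 0.749
outer loop
vertex -2.551 -3.719 3.926
vertex -3.18 -4.242 3.217
vertex -2.334 -4.748 3.665
endloop
endfacet
facet normal -0.810 -0.452 -0.375
outer loop
vertex -3.18 -4.242 3.217
vertex -2.893 -3.929 2.221
vertex -2.545 -4.877 2.611
endloop
endfacet
facet normal -0.089 0.227 -0.970
outer loop
vertex -2.893 -3.929 2.221
vertex -2.086 -3.212 2.315
vertex -1.869 -4.241 2.054
endloop
endfacet
facet normal 0.953 -0.227 0.203
outer loop
vertex -1.524 -4.747 2.946
vertex -1.24 -3.718 2.763
vertex -1.527 -4.031 3.759
endloop
endfacet
facet normal 0.507 -0.646 0.571
outer loop
vertex -1.524 -4.747 2.946
vertex -1.527 -4.031 3.759
vertex -2.334 -4.748 3.665
endloop
endfacet
facet normal 0.092 -0.990 0.103
outer loop
vertex -1.524 -4.747 2.946
vertex -2.334 -4.748 3.665
vertex -2.545 -4.877 2.611
endloop
endfacet
facet normal 0.281 -0.784 -0.554
outer loop
vertex -1.524 -4.747 2.946
vertex -2.545 -4.877 2.611
vertex -1.869 -4.241 2.054
endloop
endfacet
facet normal 0.813 -0.312 -0.491
outer loop
vertex -1.524 -4.747 2.946
vertex -1.869 -4.241 2.054
vertex -1.24 -3.718 2.763
endloop
endfacet
facet normal 0.810 0.452 0.375
outer loop
vertex -1.527 -4.031 3.759
vertex -1.24 -3.718 2.763
vertex -1.875 -3.083 3.369
endloop
endfacet
facet normal 0.089 -0.227 0.970
outer loop
vertex -2.334 -4.748 3.665
vertex -1.527 -4.031 3.759
vertex -2.551 -3.719 3.926
endloop
endfacet
facet normal -0.582 -0.785 0.213
outer loop
vertex -2.545 -4.877 2.611
vertex -2.334 -4.748 3.665
vertex -3.18 -4.242 3.217
endloop
endfacet
facet normal -0.276 -0.451 -0.849
outer loop
vertex -1.869 -4.241 2.054
vertex -2.545 -4.877 2.611
vertex -2.893 -3.929 2.221
endloop
endfacet
facet normal 0.584 0.313 -0.749
outer loop
vertex -1.24 -3.718 2.763
vertex -1.869 -4.241 2.054
vertex -2.086 -3.212 2.315
endloop
endfacet
facet normal -0.696 0.475 -0.538
outer loop
vertex -3.457 -2.189 -1.859
vertex -4.113 -2.527 -1.309
vertex -3.642 -1.741 -1.224
endloop
endfacet
facet normal 0.907 0.419 -0.032
outer loop
vertex -3.457 -2.189 -1.859
vertex -3.642 -1.741 -1.224
vertex -2.847 -3.393 -0.331
endloop
endfacet
facet normal -0.696 0.475 -0.538
outer loop
vertex -3.642 -1.741 -1.224
vertex -4.113 -2.527 -1.309
vertex -4.181 -1.885 -0.653
endloop
endfacet
facet normal 0.510 0.586 0.630
outer loop
vertex -3.642 -1.741 -1.224
vertex -4.181 -1.885 -0.653
vertex -2.847 -3.393 -0.331
endloop
endfacet
facet normal -0.695 0.476 -0.538
outer loop
vertex -4.181 -1.885 -0.653
vertex -4.113 -2.527 -1.309
vertex -4.67 -2.513 -0.577
endloop
endfacet
facet normal -0.055 0.162 0.985
outer loop
vertex -4.181 -1.885 -0.653
vertex -4.67 -2.513 -0.577
vertex -2.847 -3.393 -0.331
endloop
endfacet
facet normal -0.695 0.477 -0.538
outer loop
vertex -4.67 -2.513 -0.577
vertex -4.113 -2.527 -1.309
vertex -4.739 -3.15 -1.052
endloop
endfacet
facet normal -0.360 -0.532 0.766
outer loop
vertex -4.67 -2.513 -0.577
vertex -4.739 -3.15 -1.052
vertex -2.847 -3.393 -0.331
endloop
endfacet
facet normal -0.695 0.477 -0.538
outer loop
vertex -4.739 -3.15 -1.052
vertex -4.113 -2.527 -1.309
vertex -4.337 -3.319 -1.721
endloop
endfacet
facet normal -0.178 -0.974 0.139
outer loop
vertex -4.739 -3.15 -1.052
vertex -4.337 -3.319 -1.721
vertex -2.847 -3.393 -0.331
endloop
endfacet
facet normal -0.696 0.476 -0.537
outer loop
vertex -4.337 -3.319 -1.721
vertex -4.113 -2.527 -1.309
vertex -3.767 -2.891 -2.08
endloop
endfacet
facet normal 0.356 -0.832 -0.426
outer loop
vertex -4.337 -3.319 -1.721
vertex -3.767 -2.891 -2.08
vertex -2.847 -3.393 -0.331
endloop
endfacet
facet normal -0.696 0.476 -0.537
outer loop
vertex -3.767 -2.891 -2.08
vertex -4.113 -2.527 -1.309
vertex -3.457 -2.189 -1.859
endloop
endfacet
facet normal 0.838 -0.212 -0.502
outer loop
vertex -3.767 -2.891 -2.08
vertex -3.457 -2.189 -1.859
vertex -2.847 -3.393 -0.331
endloop
endfacet

endsolid


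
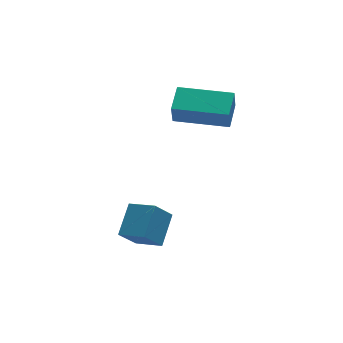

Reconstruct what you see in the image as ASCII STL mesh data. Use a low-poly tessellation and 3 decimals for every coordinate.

solid 
facet normal -0.521 -0.788 -0.327
outer loop
vertex 2.429 1.284 3.17
vertex 0.648 2.453 3.19
vertex 2.597 1.557 2.244
endloop
endfacet
facet normal 0.836 -0.549 -0.010
outer loop
vertex 3.212 2.487 2.63
vertex 2.429 1.284 3.17
vertex 2.597 1.557 2.244
endloop
endfacet
facet normal -0.521 -0.789 -0.326
outer loop
vertex 2.597 1.557 2.244
vertex 0.648 2.453 3.19
vertex 0.816 2.725 2.264
endloop
endfacet
facet normal 0.172 0.278 -0.945
outer loop
vertex 0.816 2.725 2.264
vertex 3.212 2.487 2.63
vertex 2.597 1.557 2.244
endloop
endfacet
facet normal -0.172 -0.278 0.945
outer loop
vertex 2.429 1.284 3.17
vertex 1.263 3.383 3.576
vertex 0.648 2.453 3.19
endloop
endfacet
facet normal 0.836 -0.548 -0.009
outer loop
vertex 3.044 2.215 3.556
vertex 2.429 1.284 3.17
vertex 3.212 2.487 2.63
endloop
endfacet
facet normal -0.172 -0.278 0.945
outer loop
vertex 3.044 2.215 3.556
vertex 1.263 3.383 3.576
vertex 2.429 1.284 3.17
endloop
endfacet
facet normal -0.836 0.549 0.010
outer loop
vertex 0.648 2.453 3.19
vertex 1.263 3.383 3.576
vertex 0.816 2.725 2.264
endloop
endfacet
facet normal 0.172 0.278 -0.945
outer loop
vertex 1.431 3.656 2.65
vertex 3.212 2.487 2.63
vertex 0.816 2.725 2.264
endloop
endfacet
facet normal -0.836 0.548 0.010
outer loop
vertex 0.816 2.725 2.264
vertex 1.263 3.383 3.576
vertex 1.431 3.656 2.65
endloop
endfacet
facet normal 0.521 0.789 0.326
outer loop
vertex 1.431 3.656 2.65
vertex 3.044 2.215 3.556
vertex 3.212 2.487 2.63
endloop
endfacet
facet normal 0.521 0.789 0.327
outer loop
vertex 1.263 3.383 3.576
vertex 3.044 2.215 3.556
vertex 1.431 3.656 2.65
endloop
endfacet
facet normal -0.564 0.759 -0.325
outer loop
vertex -2.156 0.606 -1.663
vertex -1.39 1.515 -0.868
vertex -1.421 0.769 -2.558
endloop
endfacet
facet normal -0.536 -0.635 -0.556
outer loop
vertex -0.75 -0.135 -2.172
vertex -2.156 0.606 -1.663
vertex -1.421 0.769 -2.558
endloop
endfacet
facet normal -0.564 0.759 -0.325
outer loop
vertex -1.421 0.769 -2.558
vertex -1.39 1.515 -0.868
vertex -0.655 1.678 -1.764
endloop
endfacet
facet normal 0.628 0.139 -0.766
outer loop
vertex -0.655 1.678 -1.764
vertex -0.75 -0.135 -2.172
vertex -1.421 0.769 -2.558
endloop
endfacet
facet normal -0.628 -0.140 0.765
outer loop
vertex -2.156 0.606 -1.663
vertex -0.719 0.611 -0.482
vertex -1.39 1.515 -0.868
endloop
endfacet
facet normal -0.536 -0.636 -0.555
outer loop
vertex -1.485 -0.298 -1.276
vertex -2.156 0.606 -1.663
vertex -0.75 -0.135 -2.172
endloop
endfacet
facet normal -0.628 -0.139 0.765
outer loop
vertex -1.485 -0.298 -1.276
vertex -0.719 0.611 -0.482
vertex -2.156 0.606 -1.663
endloop
endfacet
facet normal 0.536 0.635 0.556
outer loop
vertex -1.39 1.515 -0.868
vertex -0.719 0.611 -0.482
vertex -0.655 1.678 -1.764
endloop
endfacet
facet normal 0.629 0.139 -0.765
outer loop
vertex 0.016 0.774 -1.377
vertex -0.75 -0.135 -2.172
vertex -0.655 1.678 -1.764
endloop
endfacet
facet normal 0.536 0.636 0.556
outer loop
vertex -0.655 1.678 -1.764
vertex -0.719 0.611 -0.482
vertex 0.016 0.774 -1.377
endloop
endfacet
facet normal 0.564 -0.759 0.325
outer loop
vertex 0.016 0.774 -1.377
vertex -1.485 -0.298 -1.276
vertex -0.75 -0.135 -2.172
endloop
endfacet
facet normal 0.564 -0.759 0.325
outer loop
vertex -0.719 0.611 -0.482
vertex -1.485 -0.298 -1.276
vertex 0.016 0.774 -1.377
endloop
endfacet

endsolid


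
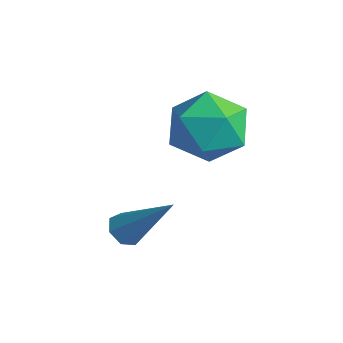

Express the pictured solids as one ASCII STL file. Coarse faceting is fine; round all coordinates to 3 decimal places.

solid 
facet normal -0.588 -0.333 -0.738
outer loop
vertex -1.415 -0.914 0.383
vertex -1.791 -0.516 0.503
vertex -1.359 -0.492 0.148
endloop
endfacet
facet normal 0.917 -0.280 -0.284
outer loop
vertex -1.415 -0.914 0.383
vertex -1.359 -0.492 0.148
vertex -0.569 0.176 2.037
endloop
endfacet
facet normal -0.587 -0.334 -0.737
outer loop
vertex -1.359 -0.492 0.148
vertex -1.791 -0.516 0.503
vertex -1.628 -0.089 0.18
endloop
endfacet
facet normal 0.712 0.513 -0.479
outer loop
vertex -1.359 -0.492 0.148
vertex -1.628 -0.089 0.18
vertex -0.569 0.176 2.037
endloop
endfacet
facet normal -0.587 -0.334 -0.738
outer loop
vertex -1.628 -0.089 0.18
vertex -1.791 -0.516 0.503
vertex -2.02 -0.008 0.455
endloop
endfacet
facet normal 0.075 0.980 -0.182
outer loop
vertex -1.628 -0.089 0.18
vertex -2.02 -0.008 0.455
vertex -0.569 0.176 2.037
endloop
endfacet
facet normal -0.588 -0.335 -0.736
outer loop
vertex -2.02 -0.008 0.455
vertex -1.791 -0.516 0.503
vertex -2.239 -0.309 0.767
endloop
endfacet
facet normal -0.513 0.769 0.381
outer loop
vertex -2.02 -0.008 0.455
vertex -2.239 -0.309 0.767
vertex -0.569 0.176 2.037
endloop
endfacet
facet normal -0.588 -0.332 -0.738
outer loop
vertex -2.239 -0.309 0.767
vertex -1.791 -0.516 0.503
vertex -2.121 -0.767 0.879
endloop
endfacet
facet normal -0.611 0.036 0.790
outer loop
vertex -2.239 -0.309 0.767
vertex -2.121 -0.767 0.879
vertex -0.569 0.176 2.037
endloop
endfacet
facet normal -0.588 -0.333 -0.738
outer loop
vertex -2.121 -0.767 0.879
vertex -1.791 -0.516 0.503
vertex -1.754 -1.036 0.708
endloop
endfacet
facet normal -0.144 -0.664 0.734
outer loop
vertex -2.121 -0.767 0.879
vertex -1.754 -1.036 0.708
vertex -0.569 0.176 2.037
endloop
endfacet
facet normal -0.588 -0.333 -0.738
outer loop
vertex -1.754 -1.036 0.708
vertex -1.791 -0.516 0.503
vertex -1.415 -0.914 0.383
endloop
endfacet
facet normal 0.535 -0.805 0.256
outer loop
vertex -1.754 -1.036 0.708
vertex -1.415 -0.914 0.383
vertex -0.569 0.176 2.037
endloop
endfacet
facet normal -0.969 0.169 -0.179
outer loop
vertex -2.753 2.387 2.376
vertex -3.034 1.984 3.515
vertex -2.789 3.186 3.325
endloop
endfacet
facet normal -0.559 0.624 -0.546
outer loop
vertex -2.753 2.387 2.376
vertex -2.789 3.186 3.325
vertex -1.88 3.263 2.483
endloop
endfacet
facet normal -0.124 0.241 -0.962
outer loop
vertex -2.753 2.387 2.376
vertex -1.88 3.263 2.483
vertex -1.564 2.109 2.153
endloop
endfacet
facet normal -0.265 -0.449 -0.853
outer loop
vertex -2.753 2.387 2.376
vertex -1.564 2.109 2.153
vertex -2.278 1.319 2.791
endloop
endfacet
facet normal -0.788 -0.494 -0.369
outer loop
vertex -2.753 2.387 2.376
vertex -2.278 1.319 2.791
vertex -3.034 1.984 3.515
endloop
endfacet
facet normal -0.157 0.984 -0.079
outer loop
vertex -1.88 3.263 2.483
vertex -2.789 3.186 3.325
vertex -1.622 3.401 3.689
endloop
endfacet
facet normal -0.821 0.249 0.514
outer loop
vertex -2.789 3.186 3.325
vertex -3.034 1.984 3.515
vertex -2.336 2.611 4.327
endloop
endfacet
facet normal -0.527 -0.824 0.207
outer loop
vertex -3.034 1.984 3.515
vertex -2.278 1.319 2.791
vertex -2.02 1.457 3.997
endloop
endfacet
facet normal 0.318 -0.753 -0.576
outer loop
vertex -2.278 1.319 2.791
vertex -1.564 2.109 2.153
vertex -1.111 1.534 3.155
endloop
endfacet
facet normal 0.548 0.365 -0.753
outer loop
vertex -1.564 2.109 2.153
vertex -1.88 3.263 2.483
vertex -0.866 2.736 2.965
endloop
endfacet
facet normal 0.265 0.449 0.853
outer loop
vertex -1.147 2.333 4.104
vertex -1.622 3.401 3.689
vertex -2.336 2.611 4.327
endloop
endfacet
facet normal 0.124 -0.241 0.962
outer loop
vertex -1.147 2.333 4.104
vertex -2.336 2.611 4.327
vertex -2.02 1.457 3.997
endloop
endfacet
facet normal 0.559 -0.624 0.546
outer loop
vertex -1.147 2.333 4.104
vertex -2.02 1.457 3.997
vertex -1.111 1.534 3.155
endloop
endfacet
facet normal 0.969 -0.169 0.179
outer loop
vertex -1.147 2.333 4.104
vertex -1.111 1.534 3.155
vertex -0.866 2.736 2.965
endloop
endfacet
facet normal 0.788 0.494 0.369
outer loop
vertex -1.147 2.333 4.104
vertex -0.866 2.736 2.965
vertex -1.622 3.401 3.689
endloop
endfacet
facet normal -0.318 0.753 0.576
outer loop
vertex -2.336 2.611 4.327
vertex -1.622 3.401 3.689
vertex -2.789 3.186 3.325
endloop
endfacet
facet normal -0.548 -0.365 0.753
outer loop
vertex -2.02 1.457 3.997
vertex -2.336 2.611 4.327
vertex -3.034 1.984 3.515
endloop
endfacet
facet normal 0.157 -0.984 0.079
outer loop
vertex -1.111 1.534 3.155
vertex -2.02 1.457 3.997
vertex -2.278 1.319 2.791
endloop
endfacet
facet normal 0.821 -0.249 -0.514
outer loop
vertex -0.866 2.736 2.965
vertex -1.111 1.534 3.155
vertex -1.564 2.109 2.153
endloop
endfacet
facet normal 0.527 0.824 -0.207
outer loop
vertex -1.622 3.401 3.689
vertex -0.866 2.736 2.965
vertex -1.88 3.263 2.483
endloop
endfacet

endsolid


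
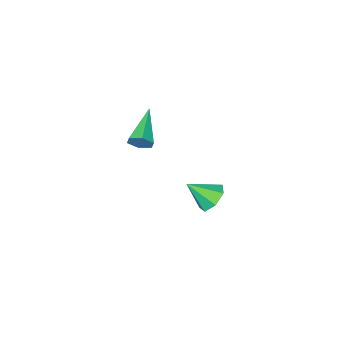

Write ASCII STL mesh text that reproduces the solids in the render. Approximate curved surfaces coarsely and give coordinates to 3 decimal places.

solid 
facet normal -0.569 0.506 -0.648
outer loop
vertex -0.534 -3.446 -4.833
vertex -1.044 -3.117 -4.128
vertex -0.28 -2.75 -4.512
endloop
endfacet
facet normal 0.936 -0.212 -0.282
outer loop
vertex -0.534 -3.446 -4.833
vertex -0.28 -2.75 -4.512
vertex -0.116 -3.943 -3.072
endloop
endfacet
facet normal -0.569 0.506 -0.648
outer loop
vertex -0.28 -2.75 -4.512
vertex -1.044 -3.117 -4.128
vertex -0.602 -2.331 -3.902
endloop
endfacet
facet normal 0.900 0.381 0.213
outer loop
vertex -0.28 -2.75 -4.512
vertex -0.602 -2.331 -3.902
vertex -0.116 -3.943 -3.072
endloop
endfacet
facet normal -0.570 0.506 -0.647
outer loop
vertex -0.602 -2.331 -3.902
vertex -1.044 -3.117 -4.128
vertex -1.256 -2.504 -3.462
endloop
endfacet
facet normal 0.382 0.511 0.770
outer loop
vertex -0.602 -2.331 -3.902
vertex -1.256 -2.504 -3.462
vertex -0.116 -3.943 -3.072
endloop
endfacet
facet normal -0.569 0.507 -0.648
outer loop
vertex -1.256 -2.504 -3.462
vertex -1.044 -3.117 -4.128
vertex -1.751 -3.139 -3.524
endloop
endfacet
facet normal -0.228 0.083 0.970
outer loop
vertex -1.256 -2.504 -3.462
vertex -1.751 -3.139 -3.524
vertex -0.116 -3.943 -3.072
endloop
endfacet
facet normal -0.569 0.507 -0.648
outer loop
vertex -1.751 -3.139 -3.524
vertex -1.044 -3.117 -4.128
vertex -1.713 -3.757 -4.041
endloop
endfacet
facet normal -0.470 -0.583 0.663
outer loop
vertex -1.751 -3.139 -3.524
vertex -1.713 -3.757 -4.041
vertex -0.116 -3.943 -3.072
endloop
endfacet
facet normal -0.569 0.506 -0.649
outer loop
vertex -1.713 -3.757 -4.041
vertex -1.044 -3.117 -4.128
vertex -1.171 -3.894 -4.623
endloop
endfacet
facet normal -0.163 -0.983 0.080
outer loop
vertex -1.713 -3.757 -4.041
vertex -1.171 -3.894 -4.623
vertex -0.116 -3.943 -3.072
endloop
endfacet
facet normal -0.569 0.506 -0.648
outer loop
vertex -1.171 -3.894 -4.623
vertex -1.044 -3.117 -4.128
vertex -0.534 -3.446 -4.833
endloop
endfacet
facet normal 0.463 -0.818 -0.341
outer loop
vertex -1.171 -3.894 -4.623
vertex -0.534 -3.446 -4.833
vertex -0.116 -3.943 -3.072
endloop
endfacet
facet normal 0.711 0.563 -0.421
outer loop
vertex 3.678 -3.603 2.698
vertex 3.218 -3.342 2.27
vertex 3.334 -3.042 2.868
endloop
endfacet
facet normal 0.287 -0.113 0.951
outer loop
vertex 3.678 -3.603 2.698
vertex 3.334 -3.042 2.868
vertex 1.662 -4.578 3.19
endloop
endfacet
facet normal 0.711 0.563 -0.421
outer loop
vertex 3.334 -3.042 2.868
vertex 3.218 -3.342 2.27
vertex 2.874 -2.781 2.44
endloop
endfacet
facet normal -0.372 0.560 0.741
outer loop
vertex 3.334 -3.042 2.868
vertex 2.874 -2.781 2.44
vertex 1.662 -4.578 3.19
endloop
endfacet
facet normal 0.711 0.563 -0.421
outer loop
vertex 2.874 -2.781 2.44
vertex 3.218 -3.342 2.27
vertex 2.758 -3.082 1.842
endloop
endfacet
facet normal -0.844 0.527 -0.101
outer loop
vertex 2.874 -2.781 2.44
vertex 2.758 -3.082 1.842
vertex 1.662 -4.578 3.19
endloop
endfacet
facet normal 0.710 0.565 -0.420
outer loop
vertex 2.758 -3.082 1.842
vertex 3.218 -3.342 2.27
vertex 3.103 -3.643 1.671
endloop
endfacet
facet normal -0.656 -0.180 -0.733
outer loop
vertex 2.758 -3.082 1.842
vertex 3.103 -3.643 1.671
vertex 1.662 -4.578 3.19
endloop
endfacet
facet normal 0.711 0.564 -0.420
outer loop
vertex 3.103 -3.643 1.671
vertex 3.218 -3.342 2.27
vertex 3.562 -3.903 2.099
endloop
endfacet
facet normal 0.003 -0.853 -0.522
outer loop
vertex 3.103 -3.643 1.671
vertex 3.562 -3.903 2.099
vertex 1.662 -4.578 3.19
endloop
endfacet
facet normal 0.711 0.564 -0.420
outer loop
vertex 3.562 -3.903 2.099
vertex 3.218 -3.342 2.27
vertex 3.678 -3.603 2.698
endloop
endfacet
facet normal 0.475 -0.820 0.319
outer loop
vertex 3.562 -3.903 2.099
vertex 3.678 -3.603 2.698
vertex 1.662 -4.578 3.19
endloop
endfacet

endsolid


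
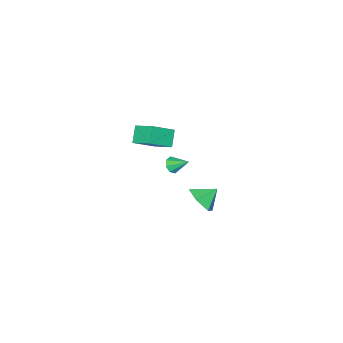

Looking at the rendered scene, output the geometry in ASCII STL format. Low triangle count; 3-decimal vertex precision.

solid 
facet normal -0.618 -0.355 0.701
outer loop
vertex 2.91 -2.93 4.119
vertex 2.9 -1.66 4.753
vertex 1.582 -2.472 3.18
endloop
endfacet
facet normal 0.007 -0.895 -0.447
outer loop
vertex 2.3 -2.06 2.367
vertex 2.91 -2.93 4.119
vertex 1.582 -2.472 3.18
endloop
endfacet
facet normal -0.618 -0.355 0.701
outer loop
vertex 1.582 -2.472 3.18
vertex 2.9 -1.66 4.753
vertex 1.572 -1.201 3.814
endloop
endfacet
facet normal -0.785 0.271 -0.556
outer loop
vertex 1.572 -1.201 3.814
vertex 2.3 -2.06 2.367
vertex 1.582 -2.472 3.18
endloop
endfacet
facet normal 0.785 -0.271 0.556
outer loop
vertex 2.91 -2.93 4.119
vertex 3.618 -1.248 3.94
vertex 2.9 -1.66 4.753
endloop
endfacet
facet normal 0.007 -0.895 -0.447
outer loop
vertex 3.628 -2.519 3.306
vertex 2.91 -2.93 4.119
vertex 2.3 -2.06 2.367
endloop
endfacet
facet normal 0.785 -0.271 0.556
outer loop
vertex 3.628 -2.519 3.306
vertex 3.618 -1.248 3.94
vertex 2.91 -2.93 4.119
endloop
endfacet
facet normal -0.007 0.894 0.447
outer loop
vertex 2.9 -1.66 4.753
vertex 3.618 -1.248 3.94
vertex 1.572 -1.201 3.814
endloop
endfacet
facet normal -0.785 0.272 -0.556
outer loop
vertex 2.29 -0.79 3.001
vertex 2.3 -2.06 2.367
vertex 1.572 -1.201 3.814
endloop
endfacet
facet normal -0.007 0.895 0.446
outer loop
vertex 1.572 -1.201 3.814
vertex 3.618 -1.248 3.94
vertex 2.29 -0.79 3.001
endloop
endfacet
facet normal 0.618 0.355 -0.701
outer loop
vertex 2.29 -0.79 3.001
vertex 3.628 -2.519 3.306
vertex 2.3 -2.06 2.367
endloop
endfacet
facet normal 0.618 0.355 -0.701
outer loop
vertex 3.618 -1.248 3.94
vertex 3.628 -2.519 3.306
vertex 2.29 -0.79 3.001
endloop
endfacet
facet normal 0.702 -0.410 -0.582
outer loop
vertex 0.163 -0.759 -3.277
vertex -0.588 -1.039 -3.986
vertex -0.101 -0.089 -4.068
endloop
endfacet
facet normal 0.122 0.777 0.618
outer loop
vertex 0.163 -0.759 -3.277
vertex -0.101 -0.089 -4.068
vertex -1.472 -0.521 -3.254
endloop
endfacet
facet normal 0.703 -0.411 -0.581
outer loop
vertex -0.101 -0.089 -4.068
vertex -0.588 -1.039 -3.986
vertex -0.851 -0.369 -4.778
endloop
endfacet
facet normal -0.320 0.947 -0.036
outer loop
vertex -0.101 -0.089 -4.068
vertex -0.851 -0.369 -4.778
vertex -1.472 -0.521 -3.254
endloop
endfacet
facet normal 0.703 -0.411 -0.581
outer loop
vertex -0.851 -0.369 -4.778
vertex -0.588 -1.039 -3.986
vertex -1.338 -1.318 -4.696
endloop
endfacet
facet normal -0.857 0.413 -0.308
outer loop
vertex -0.851 -0.369 -4.778
vertex -1.338 -1.318 -4.696
vertex -1.472 -0.521 -3.254
endloop
endfacet
facet normal 0.703 -0.411 -0.581
outer loop
vertex -1.338 -1.318 -4.696
vertex -0.588 -1.039 -3.986
vertex -1.075 -1.988 -3.904
endloop
endfacet
facet normal -0.954 -0.290 0.072
outer loop
vertex -1.338 -1.318 -4.696
vertex -1.075 -1.988 -3.904
vertex -1.472 -0.521 -3.254
endloop
endfacet
facet normal 0.702 -0.411 -0.582
outer loop
vertex -1.075 -1.988 -3.904
vertex -0.588 -1.039 -3.986
vertex -0.324 -1.709 -3.195
endloop
endfacet
facet normal -0.513 -0.460 0.725
outer loop
vertex -1.075 -1.988 -3.904
vertex -0.324 -1.709 -3.195
vertex -1.472 -0.521 -3.254
endloop
endfacet
facet normal 0.702 -0.410 -0.582
outer loop
vertex -0.324 -1.709 -3.195
vertex -0.588 -1.039 -3.986
vertex 0.163 -0.759 -3.277
endloop
endfacet
facet normal 0.025 0.073 0.997
outer loop
vertex -0.324 -1.709 -3.195
vertex 0.163 -0.759 -3.277
vertex -1.472 -0.521 -3.254
endloop
endfacet
facet normal 0.166 -0.805 -0.569
outer loop
vertex 1.241 -2.123 -0.204
vertex 0.695 -2.081 -0.423
vertex 1.223 -1.865 -0.574
endloop
endfacet
facet normal 0.840 0.463 0.282
outer loop
vertex 1.241 -2.123 -0.204
vertex 1.223 -1.865 -0.574
vertex 0.485 -1.059 0.303
endloop
endfacet
facet normal 0.166 -0.804 -0.571
outer loop
vertex 1.223 -1.865 -0.574
vertex 0.695 -2.081 -0.423
vertex 0.895 -1.733 -0.855
endloop
endfacet
facet normal 0.548 0.793 -0.267
outer loop
vertex 1.223 -1.865 -0.574
vertex 0.895 -1.733 -0.855
vertex 0.485 -1.059 0.303
endloop
endfacet
facet normal 0.164 -0.804 -0.572
outer loop
vertex 0.895 -1.733 -0.855
vertex 0.695 -2.081 -0.423
vertex 0.45 -1.804 -0.883
endloop
endfacet
facet normal -0.101 0.844 -0.527
outer loop
vertex 0.895 -1.733 -0.855
vertex 0.45 -1.804 -0.883
vertex 0.485 -1.059 0.303
endloop
endfacet
facet normal 0.165 -0.804 -0.572
outer loop
vertex 0.45 -1.804 -0.883
vertex 0.695 -2.081 -0.423
vertex 0.148 -2.038 -0.641
endloop
endfacet
facet normal -0.732 0.586 -0.347
outer loop
vertex 0.45 -1.804 -0.883
vertex 0.148 -2.038 -0.641
vertex 0.485 -1.059 0.303
endloop
endfacet
facet normal 0.164 -0.804 -0.571
outer loop
vertex 0.148 -2.038 -0.641
vertex 0.695 -2.081 -0.423
vertex 0.167 -2.297 -0.271
endloop
endfacet
facet normal -0.971 0.171 0.169
outer loop
vertex 0.148 -2.038 -0.641
vertex 0.167 -2.297 -0.271
vertex 0.485 -1.059 0.303
endloop
endfacet
facet normal 0.165 -0.805 -0.570
outer loop
vertex 0.167 -2.297 -0.271
vertex 0.695 -2.081 -0.423
vertex 0.495 -2.429 0.01
endloop
endfacet
facet normal -0.678 -0.158 0.717
outer loop
vertex 0.167 -2.297 -0.271
vertex 0.495 -2.429 0.01
vertex 0.485 -1.059 0.303
endloop
endfacet
facet normal 0.166 -0.805 -0.570
outer loop
vertex 0.495 -2.429 0.01
vertex 0.695 -2.081 -0.423
vertex 0.94 -2.357 0.038
endloop
endfacet
facet normal -0.028 -0.209 0.977
outer loop
vertex 0.495 -2.429 0.01
vertex 0.94 -2.357 0.038
vertex 0.485 -1.059 0.303
endloop
endfacet
facet normal 0.167 -0.804 -0.570
outer loop
vertex 0.94 -2.357 0.038
vertex 0.695 -2.081 -0.423
vertex 1.241 -2.123 -0.204
endloop
endfacet
facet normal 0.603 0.049 0.797
outer loop
vertex 0.94 -2.357 0.038
vertex 1.241 -2.123 -0.204
vertex 0.485 -1.059 0.303
endloop
endfacet

endsolid
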